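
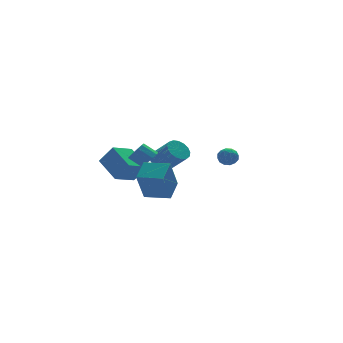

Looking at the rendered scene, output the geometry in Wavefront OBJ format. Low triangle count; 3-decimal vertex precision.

v -4.13 -2.947 -1.935
v -4.852 -3.614 -0.068
v -3.296 -1.922 -1.247
v -4.018 -2.588 0.621
v -2.922 -3.992 -1.841
v -3.644 -4.658 0.027
v -2.088 -2.966 -1.152
v -2.81 -3.633 0.715
v -2.039 1.459 -0.764
v -1.81 1.067 -0.205
v -2.511 1.61 0.463
v -2.741 2.001 -0.096
v -1.555 1.431 -0.232
v -2.256 1.973 0.436
v -1.485 1.805 -0.462
v -2.186 2.347 0.205
v -1.626 2.047 -0.808
v -2.328 2.589 -0.14
v -1.926 2.064 -1.137
v -2.627 2.607 -0.469
v -2.269 1.85 -1.323
v -2.97 2.393 -0.655
v -2.524 1.487 -1.296
v -3.225 2.029 -0.628
v -2.594 1.113 -1.065
v -3.295 1.655 -0.398
v -2.452 0.871 -0.72
v -3.154 1.413 -0.052
v -2.153 0.853 -0.391
v -2.854 1.396 0.277
v -3.231 1.848 -1.186
v -3.648 3.495 -0.189
v -3.928 2.39 -2.373
v -4.345 4.038 -1.376
v -1.775 2.542 -1.724
v -2.192 4.19 -0.727
v -2.472 3.085 -2.911
v -2.889 4.732 -1.914
v 2.526 0.682 -1.201
v 3.041 0.549 -0.755
v 1.859 -0.029 -0.645
v 2.374 -0.162 -0.199
v 2.068 0.461 -0.2
v 2.48 0.901 -0.544
v 2.42 -0.381 -0.856
v 2.832 0.059 -1.2
v 2.975 -0.108 -0.541
v 2.758 0.412 -0.136
v 2.142 0.108 -1.264
v 1.925 0.628 -0.859
v 2.842 0.678 -1.027
v 2.058 -0.158 -0.373
v 1.878 0.208 -0.374
v 2.181 0.13 -0.112
v 2.513 0.885 -0.903
v 2.815 0.807 -0.641
v 2.244 0.755 -0.315
v 2.085 -0.287 -0.759
v 2.387 -0.365 -0.497
v 2.719 0.39 -1.288
v 3.022 0.312 -1.026
v 2.656 -0.235 -1.085
v 3.106 0.214 -0.639
v 2.713 -0.204 -0.312
v 2.74 -0.333 -0.698
v 2.983 -0.074 -0.9
v 2.978 0.52 -0.401
v 2.586 0.101 -0.074
v 2.406 0.468 -0.075
v 2.649 0.726 -0.277
v 2.939 0.134 -0.275
v 2.314 0.419 -1.326
v 1.922 0 -0.999
v 2.251 -0.206 -1.123
v 2.494 0.052 -1.325
v 2.187 0.724 -1.088
v 1.794 0.306 -0.761
v 1.917 0.594 -0.5
v 2.16 0.853 -0.702
v 1.961 0.386 -1.125
v -0.141 4.552 -2.125
v 0.475 4.329 -2.683
v 1.177 3.145 -1.432
v 0.561 3.368 -0.875
v 0.639 4.645 -2.476
v 1.341 3.46 -1.225
v 0.624 4.939 -2.189
v 1.327 3.755 -0.938
v 0.434 5.145 -1.887
v 1.137 3.961 -0.636
v 0.113 5.215 -1.64
v 0.815 4.031 -0.389
v -0.267 5.133 -1.504
v 0.435 3.949 -0.254
v -0.618 4.918 -1.511
v 0.084 3.734 -0.26
v -0.86 4.62 -1.658
v -0.158 3.435 -0.407
v -0.937 4.305 -1.912
v -0.235 3.121 -0.662
v -0.832 4.047 -2.215
v -0.129 2.863 -0.965
v -0.568 3.905 -2.498
v 0.134 2.721 -1.247
v -0.207 3.911 -2.695
v 0.495 2.727 -1.445
v 0.169 4.064 -2.762
v 0.872 2.88 -1.511
f 2 4 1
f 5 2 1
f 1 4 3
f 3 5 1
f 2 8 4
f 6 2 5
f 6 8 2
f 4 8 3
f 7 5 3
f 3 8 7
f 7 6 5
f 8 6 7
f 10 9 13
f 10 13 11
f 11 13 14
f 11 14 12
f 13 9 15
f 13 15 14
f 14 15 16
f 14 16 12
f 15 9 17
f 15 17 16
f 16 17 18
f 16 18 12
f 17 9 19
f 17 19 18
f 18 19 20
f 18 20 12
f 19 9 21
f 19 21 20
f 20 21 22
f 20 22 12
f 21 9 23
f 21 23 22
f 22 23 24
f 22 24 12
f 23 9 25
f 23 25 24
f 24 25 26
f 24 26 12
f 25 9 27
f 25 27 26
f 26 27 28
f 26 28 12
f 27 9 29
f 27 29 28
f 28 29 30
f 28 30 12
f 29 9 10
f 29 10 30
f 30 10 11
f 30 11 12
f 32 34 31
f 35 32 31
f 31 34 33
f 33 35 31
f 32 38 34
f 36 32 35
f 36 38 32
f 34 38 33
f 37 35 33
f 33 38 37
f 37 36 35
f 38 36 37
f 39 76 55
f 76 50 79
f 55 79 44
f 76 79 55
f 39 55 51
f 55 44 56
f 51 56 40
f 55 56 51
f 39 51 60
f 51 40 61
f 60 61 46
f 51 61 60
f 39 60 72
f 60 46 75
f 72 75 49
f 60 75 72
f 39 72 76
f 72 49 80
f 76 80 50
f 72 80 76
f 40 56 67
f 56 44 70
f 67 70 48
f 56 70 67
f 44 79 57
f 79 50 78
f 57 78 43
f 79 78 57
f 50 80 77
f 80 49 73
f 77 73 41
f 80 73 77
f 49 75 74
f 75 46 62
f 74 62 45
f 75 62 74
f 46 61 66
f 61 40 63
f 66 63 47
f 61 63 66
f 42 68 54
f 68 48 69
f 54 69 43
f 68 69 54
f 42 54 52
f 54 43 53
f 52 53 41
f 54 53 52
f 42 52 59
f 52 41 58
f 59 58 45
f 52 58 59
f 42 59 64
f 59 45 65
f 64 65 47
f 59 65 64
f 42 64 68
f 64 47 71
f 68 71 48
f 64 71 68
f 43 69 57
f 69 48 70
f 57 70 44
f 69 70 57
f 41 53 77
f 53 43 78
f 77 78 50
f 53 78 77
f 45 58 74
f 58 41 73
f 74 73 49
f 58 73 74
f 47 65 66
f 65 45 62
f 66 62 46
f 65 62 66
f 48 71 67
f 71 47 63
f 67 63 40
f 71 63 67
f 82 81 85
f 82 85 83
f 83 85 86
f 83 86 84
f 85 81 87
f 85 87 86
f 86 87 88
f 86 88 84
f 87 81 89
f 87 89 88
f 88 89 90
f 88 90 84
f 89 81 91
f 89 91 90
f 90 91 92
f 90 92 84
f 91 81 93
f 91 93 92
f 92 93 94
f 92 94 84
f 93 81 95
f 93 95 94
f 94 95 96
f 94 96 84
f 95 81 97
f 95 97 96
f 96 97 98
f 96 98 84
f 97 81 99
f 97 99 98
f 98 99 100
f 98 100 84
f 99 81 101
f 99 101 100
f 100 101 102
f 100 102 84
f 101 81 103
f 101 103 102
f 102 103 104
f 102 104 84
f 103 81 105
f 103 105 104
f 104 105 106
f 104 106 84
f 105 81 107
f 105 107 106
f 106 107 108
f 106 108 84
f 107 81 82
f 107 82 108
f 108 82 83
f 108 83 84



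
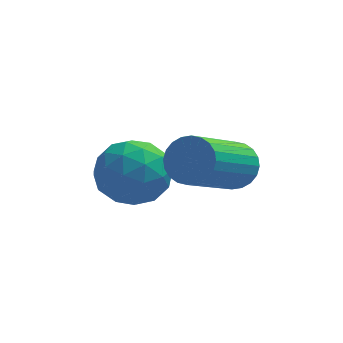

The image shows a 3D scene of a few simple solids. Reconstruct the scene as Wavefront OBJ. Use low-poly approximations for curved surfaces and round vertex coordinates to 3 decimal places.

v 2.619 2.082 -3.764
v 3.03 2.166 -3.294
v 2.092 0.903 -2.246
v 1.681 0.818 -2.716
v 2.86 2.336 -3.24
v 1.923 1.073 -2.193
v 2.654 2.467 -3.267
v 1.716 1.204 -2.219
v 2.443 2.54 -3.369
v 1.505 1.276 -2.321
v 2.258 2.543 -3.531
v 1.32 1.279 -2.484
v 2.128 2.475 -3.728
v 1.19 1.212 -2.681
v 2.073 2.348 -3.931
v 1.135 1.084 -2.884
v 2.101 2.18 -4.109
v 1.163 0.917 -3.061
v 2.208 1.997 -4.234
v 1.27 0.734 -3.186
v 2.377 1.827 -4.287
v 1.44 0.564 -3.24
v 2.584 1.696 -4.261
v 1.646 0.433 -3.213
v 2.795 1.624 -4.159
v 1.857 0.36 -3.111
v 2.98 1.621 -3.996
v 2.042 0.357 -2.949
v 3.11 1.688 -3.799
v 2.172 0.425 -2.752
v 3.165 1.816 -3.596
v 2.227 0.552 -2.549
v 3.137 1.983 -3.419
v 2.199 0.72 -2.371
v 0.002 2.254 -3.236
v 0.866 2.481 -3.432
v 0.074 1.139 -4.208
v 0.938 1.366 -4.404
v 0.732 1.015 -3.585
v 0.688 1.703 -2.984
v 0.252 1.917 -4.656
v 0.208 2.605 -4.055
v 1.021 2.273 -4.309
v 1.317 1.715 -3.648
v -0.377 1.905 -3.992
v -0.081 1.347 -3.331
v 0.427 2.465 -3.249
v 0.513 1.155 -4.391
v 0.392 0.948 -3.91
v 0.899 1.082 -4.025
v 0.323 2.008 -2.986
v 0.831 2.141 -3.101
v 0.752 1.28 -3.191
v 0.109 1.479 -4.539
v 0.617 1.612 -4.654
v 0.041 2.538 -3.615
v 0.548 2.672 -3.73
v 0.188 2.34 -4.449
v 1.026 2.476 -3.88
v 1.069 1.821 -4.451
v 0.666 2.145 -4.599
v 0.64 2.549 -4.246
v 1.201 2.148 -3.491
v 1.243 1.493 -4.062
v 1.122 1.287 -3.581
v 1.096 1.691 -3.228
v 1.292 2.026 -4.006
v -0.303 2.127 -3.578
v -0.261 1.472 -4.149
v -0.156 1.929 -4.412
v -0.182 2.333 -4.059
v -0.129 1.799 -3.189
v -0.086 1.144 -3.76
v 0.3 1.071 -3.394
v 0.274 1.475 -3.041
v -0.352 1.594 -3.634
f 2 1 5
f 2 5 3
f 3 5 6
f 3 6 4
f 5 1 7
f 5 7 6
f 6 7 8
f 6 8 4
f 7 1 9
f 7 9 8
f 8 9 10
f 8 10 4
f 9 1 11
f 9 11 10
f 10 11 12
f 10 12 4
f 11 1 13
f 11 13 12
f 12 13 14
f 12 14 4
f 13 1 15
f 13 15 14
f 14 15 16
f 14 16 4
f 15 1 17
f 15 17 16
f 16 17 18
f 16 18 4
f 17 1 19
f 17 19 18
f 18 19 20
f 18 20 4
f 19 1 21
f 19 21 20
f 20 21 22
f 20 22 4
f 21 1 23
f 21 23 22
f 22 23 24
f 22 24 4
f 23 1 25
f 23 25 24
f 24 25 26
f 24 26 4
f 25 1 27
f 25 27 26
f 26 27 28
f 26 28 4
f 27 1 29
f 27 29 28
f 28 29 30
f 28 30 4
f 29 1 31
f 29 31 30
f 30 31 32
f 30 32 4
f 31 1 33
f 31 33 32
f 32 33 34
f 32 34 4
f 33 1 2
f 33 2 34
f 34 2 3
f 34 3 4
f 35 72 51
f 72 46 75
f 51 75 40
f 72 75 51
f 35 51 47
f 51 40 52
f 47 52 36
f 51 52 47
f 35 47 56
f 47 36 57
f 56 57 42
f 47 57 56
f 35 56 68
f 56 42 71
f 68 71 45
f 56 71 68
f 35 68 72
f 68 45 76
f 72 76 46
f 68 76 72
f 36 52 63
f 52 40 66
f 63 66 44
f 52 66 63
f 40 75 53
f 75 46 74
f 53 74 39
f 75 74 53
f 46 76 73
f 76 45 69
f 73 69 37
f 76 69 73
f 45 71 70
f 71 42 58
f 70 58 41
f 71 58 70
f 42 57 62
f 57 36 59
f 62 59 43
f 57 59 62
f 38 64 50
f 64 44 65
f 50 65 39
f 64 65 50
f 38 50 48
f 50 39 49
f 48 49 37
f 50 49 48
f 38 48 55
f 48 37 54
f 55 54 41
f 48 54 55
f 38 55 60
f 55 41 61
f 60 61 43
f 55 61 60
f 38 60 64
f 60 43 67
f 64 67 44
f 60 67 64
f 39 65 53
f 65 44 66
f 53 66 40
f 65 66 53
f 37 49 73
f 49 39 74
f 73 74 46
f 49 74 73
f 41 54 70
f 54 37 69
f 70 69 45
f 54 69 70
f 43 61 62
f 61 41 58
f 62 58 42
f 61 58 62
f 44 67 63
f 67 43 59
f 63 59 36
f 67 59 63



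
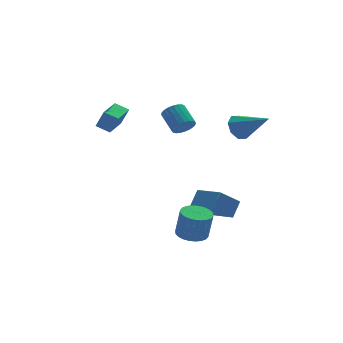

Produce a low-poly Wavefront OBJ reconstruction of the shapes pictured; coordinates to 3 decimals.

v 3.093 -2.043 3.098
v 3.806 -2.028 2.567
v 4.007 -3.657 4.282
v 3.867 -1.605 3.097
v 3.474 -1.438 3.628
v 2.858 -1.626 3.849
v 2.379 -2.058 3.63
v 2.318 -2.482 3.1
v 2.711 -2.648 2.569
v 3.327 -2.46 2.348
v -3.232 2.84 2.579
v -2.858 2.548 3.703
v -1.958 3.988 2.452
v -1.583 3.696 3.576
v -2.677 2.184 2.224
v -2.302 1.892 3.348
v -1.402 3.332 2.097
v -1.028 3.04 3.221
v 1.441 1.16 2.062
v 1.864 0.848 2.582
v 1.863 2.108 3.339
v 1.439 2.42 2.818
v 2.074 0.964 2.389
v 2.073 2.224 3.146
v 2.175 1.113 2.14
v 2.174 2.374 2.897
v 2.149 1.271 1.877
v 2.147 2.532 2.634
v 2 1.41 1.646
v 1.999 2.67 2.403
v 1.754 1.505 1.487
v 1.753 2.765 2.244
v 1.455 1.541 1.427
v 1.453 2.801 2.184
v 1.153 1.511 1.477
v 1.151 2.771 2.234
v 0.9 1.42 1.628
v 0.899 2.68 2.385
v 0.741 1.284 1.854
v 0.74 2.544 2.611
v 0.703 1.127 2.116
v 0.702 2.387 2.872
v 0.793 0.975 2.368
v 0.792 2.235 3.125
v 0.994 0.856 2.567
v 0.993 2.116 3.324
v 1.273 0.789 2.679
v 1.272 2.049 3.436
v 1.581 0.786 2.685
v 1.579 2.046 3.441
v 3.169 -1.427 -4.492
v 1.881 -1.407 -3.382
v 2.701 0.334 -5.066
v 1.413 0.354 -3.957
v 3.907 -0.954 -3.643
v 2.619 -0.934 -2.534
v 3.439 0.807 -4.218
v 2.151 0.827 -3.108
v 0.368 -1.672 -4.859
v 1.092 -2.254 -5.006
v 1.316 -2.409 -3.288
v 0.592 -1.828 -3.141
v 1.261 -1.929 -4.999
v 1.485 -2.084 -3.28
v 1.295 -1.565 -4.97
v 1.519 -1.72 -3.252
v 1.188 -1.217 -4.925
v 1.412 -1.373 -3.206
v 0.956 -0.939 -4.869
v 1.18 -1.094 -3.151
v 0.634 -0.772 -4.812
v 0.858 -0.927 -3.094
v 0.272 -0.742 -4.763
v 0.496 -0.898 -3.044
v -0.076 -0.854 -4.727
v 0.148 -1.01 -3.009
v -0.356 -1.091 -4.712
v -0.132 -1.246 -2.994
v -0.525 -1.416 -4.72
v -0.301 -1.571 -3.001
v -0.559 -1.78 -4.748
v -0.335 -1.935 -3.03
v -0.452 -2.127 -4.794
v -0.228 -2.283 -3.075
v -0.22 -2.406 -4.849
v 0.004 -2.561 -3.131
v 0.102 -2.573 -4.906
v 0.326 -2.728 -3.188
v 0.464 -2.602 -4.956
v 0.688 -2.758 -3.237
v 0.812 -2.49 -4.991
v 1.036 -2.646 -3.273
f 2 1 4
f 2 4 3
f 4 1 5
f 4 5 3
f 5 1 6
f 5 6 3
f 6 1 7
f 6 7 3
f 7 1 8
f 7 8 3
f 8 1 9
f 8 9 3
f 9 1 10
f 9 10 3
f 10 1 2
f 10 2 3
f 12 14 11
f 15 12 11
f 11 14 13
f 13 15 11
f 12 18 14
f 16 12 15
f 16 18 12
f 14 18 13
f 17 15 13
f 13 18 17
f 17 16 15
f 18 16 17
f 20 19 23
f 20 23 21
f 21 23 24
f 21 24 22
f 23 19 25
f 23 25 24
f 24 25 26
f 24 26 22
f 25 19 27
f 25 27 26
f 26 27 28
f 26 28 22
f 27 19 29
f 27 29 28
f 28 29 30
f 28 30 22
f 29 19 31
f 29 31 30
f 30 31 32
f 30 32 22
f 31 19 33
f 31 33 32
f 32 33 34
f 32 34 22
f 33 19 35
f 33 35 34
f 34 35 36
f 34 36 22
f 35 19 37
f 35 37 36
f 36 37 38
f 36 38 22
f 37 19 39
f 37 39 38
f 38 39 40
f 38 40 22
f 39 19 41
f 39 41 40
f 40 41 42
f 40 42 22
f 41 19 43
f 41 43 42
f 42 43 44
f 42 44 22
f 43 19 45
f 43 45 44
f 44 45 46
f 44 46 22
f 45 19 47
f 45 47 46
f 46 47 48
f 46 48 22
f 47 19 49
f 47 49 48
f 48 49 50
f 48 50 22
f 49 19 20
f 49 20 50
f 50 20 21
f 50 21 22
f 52 54 51
f 55 52 51
f 51 54 53
f 53 55 51
f 52 58 54
f 56 52 55
f 56 58 52
f 54 58 53
f 57 55 53
f 53 58 57
f 57 56 55
f 58 56 57
f 60 59 63
f 60 63 61
f 61 63 64
f 61 64 62
f 63 59 65
f 63 65 64
f 64 65 66
f 64 66 62
f 65 59 67
f 65 67 66
f 66 67 68
f 66 68 62
f 67 59 69
f 67 69 68
f 68 69 70
f 68 70 62
f 69 59 71
f 69 71 70
f 70 71 72
f 70 72 62
f 71 59 73
f 71 73 72
f 72 73 74
f 72 74 62
f 73 59 75
f 73 75 74
f 74 75 76
f 74 76 62
f 75 59 77
f 75 77 76
f 76 77 78
f 76 78 62
f 77 59 79
f 77 79 78
f 78 79 80
f 78 80 62
f 79 59 81
f 79 81 80
f 80 81 82
f 80 82 62
f 81 59 83
f 81 83 82
f 82 83 84
f 82 84 62
f 83 59 85
f 83 85 84
f 84 85 86
f 84 86 62
f 85 59 87
f 85 87 86
f 86 87 88
f 86 88 62
f 87 59 89
f 87 89 88
f 88 89 90
f 88 90 62
f 89 59 91
f 89 91 90
f 90 91 92
f 90 92 62
f 91 59 60
f 91 60 92
f 92 60 61
f 92 61 62



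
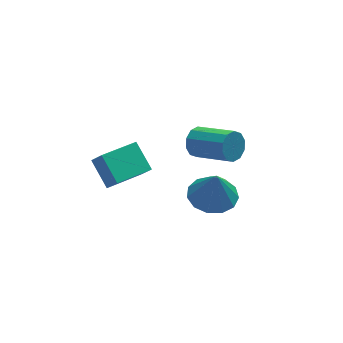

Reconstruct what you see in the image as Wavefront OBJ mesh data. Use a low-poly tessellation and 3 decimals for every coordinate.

v 0.011 -1.369 2.514
v 0.624 -2.245 2.358
v 0.089 -1.591 4.066
v 1.006 -1.774 2.406
v 1.073 -1.174 2.488
v 0.802 -0.637 2.578
v 0.28 -0.332 2.648
v -0.327 -0.356 2.676
v -0.827 -0.702 2.652
v -1.061 -1.26 2.584
v -0.955 -1.852 2.494
v -0.542 -2.291 2.41
v 0.046 -2.437 2.359
v 0.73 2.748 1.873
v 1.267 2.864 1.334
v 2.387 1.369 2.128
v 1.85 1.252 2.667
v 1.371 3.14 1.707
v 2.492 1.645 2.501
v 1.23 3.266 2.144
v 2.351 1.771 2.937
v 0.898 3.195 2.477
v 2.019 1.699 3.271
v 0.502 2.952 2.58
v 1.622 1.457 3.373
v 0.193 2.631 2.412
v 1.313 1.136 3.206
v 0.088 2.355 2.039
v 1.209 0.86 2.833
v 0.229 2.229 1.603
v 1.35 0.734 2.396
v 0.561 2.301 1.269
v 1.682 0.805 2.063
v 0.958 2.543 1.167
v 2.078 1.048 1.96
v -4.161 -0.233 3.229
v -4.471 0.911 4.099
v -2.483 0.458 2.919
v -2.793 1.601 3.789
v -3.847 -0.681 3.931
v -4.157 0.462 4.801
v -2.169 0.009 3.621
v -2.479 1.153 4.491
f 2 1 4
f 2 4 3
f 4 1 5
f 4 5 3
f 5 1 6
f 5 6 3
f 6 1 7
f 6 7 3
f 7 1 8
f 7 8 3
f 8 1 9
f 8 9 3
f 9 1 10
f 9 10 3
f 10 1 11
f 10 11 3
f 11 1 12
f 11 12 3
f 12 1 13
f 12 13 3
f 13 1 2
f 13 2 3
f 15 14 18
f 15 18 16
f 16 18 19
f 16 19 17
f 18 14 20
f 18 20 19
f 19 20 21
f 19 21 17
f 20 14 22
f 20 22 21
f 21 22 23
f 21 23 17
f 22 14 24
f 22 24 23
f 23 24 25
f 23 25 17
f 24 14 26
f 24 26 25
f 25 26 27
f 25 27 17
f 26 14 28
f 26 28 27
f 27 28 29
f 27 29 17
f 28 14 30
f 28 30 29
f 29 30 31
f 29 31 17
f 30 14 32
f 30 32 31
f 31 32 33
f 31 33 17
f 32 14 34
f 32 34 33
f 33 34 35
f 33 35 17
f 34 14 15
f 34 15 35
f 35 15 16
f 35 16 17
f 37 39 36
f 40 37 36
f 36 39 38
f 38 40 36
f 37 43 39
f 41 37 40
f 41 43 37
f 39 43 38
f 42 40 38
f 38 43 42
f 42 41 40
f 43 41 42



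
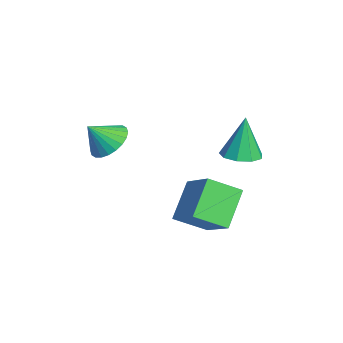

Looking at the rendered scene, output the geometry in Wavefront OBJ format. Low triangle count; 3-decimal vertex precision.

v -0.194 2.04 2.951
v 0.639 1.71 3.106
v -0.486 2.26 4.989
v 0.664 2.329 3.043
v 0.287 2.812 2.937
v -0.316 2.935 2.837
v -0.861 2.638 2.791
v -1.095 2.062 2.82
v -0.907 1.475 2.91
v -0.386 1.153 3.02
v 0.225 1.246 3.097
v -3.061 -3.103 2.487
v -2.182 -2.636 2.786
v -2.939 -4.017 3.553
v -2.458 -2.427 2.998
v -2.826 -2.321 3.131
v -3.23 -2.334 3.167
v -3.609 -2.464 3.098
v -3.904 -2.691 2.937
v -4.07 -2.981 2.708
v -4.084 -3.29 2.444
v -3.941 -3.57 2.188
v -3.665 -3.779 1.976
v -3.297 -3.885 1.843
v -2.892 -3.872 1.808
v -2.514 -3.742 1.876
v -2.219 -3.514 2.037
v -2.052 -3.224 2.266
v -2.039 -2.916 2.53
v -0.797 1.355 0.307
v -0.835 -0.096 1.112
v 0.845 1.956 1.469
v 0.807 0.505 2.274
v 0.473 0.555 -1.074
v 0.435 -0.896 -0.269
v 2.115 1.156 0.088
v 2.077 -0.295 0.893
f 2 1 4
f 2 4 3
f 4 1 5
f 4 5 3
f 5 1 6
f 5 6 3
f 6 1 7
f 6 7 3
f 7 1 8
f 7 8 3
f 8 1 9
f 8 9 3
f 9 1 10
f 9 10 3
f 10 1 11
f 10 11 3
f 11 1 2
f 11 2 3
f 13 12 15
f 13 15 14
f 15 12 16
f 15 16 14
f 16 12 17
f 16 17 14
f 17 12 18
f 17 18 14
f 18 12 19
f 18 19 14
f 19 12 20
f 19 20 14
f 20 12 21
f 20 21 14
f 21 12 22
f 21 22 14
f 22 12 23
f 22 23 14
f 23 12 24
f 23 24 14
f 24 12 25
f 24 25 14
f 25 12 26
f 25 26 14
f 26 12 27
f 26 27 14
f 27 12 28
f 27 28 14
f 28 12 29
f 28 29 14
f 29 12 13
f 29 13 14
f 31 33 30
f 34 31 30
f 30 33 32
f 32 34 30
f 31 37 33
f 35 31 34
f 35 37 31
f 33 37 32
f 36 34 32
f 32 37 36
f 36 35 34
f 37 35 36



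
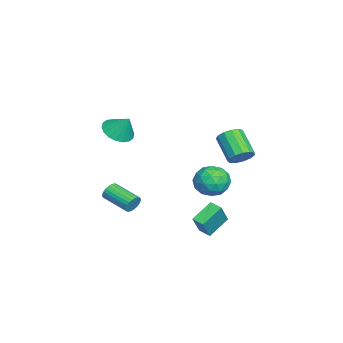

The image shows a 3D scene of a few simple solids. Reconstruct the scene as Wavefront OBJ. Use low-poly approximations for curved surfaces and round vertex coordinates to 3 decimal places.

v -3.205 3.145 -1.106
v -2.566 2.822 -0.612
v -3.915 2.032 0.619
v -4.555 2.355 0.126
v -2.665 3.268 -0.435
v -4.014 2.478 0.796
v -2.936 3.675 -0.47
v -4.285 2.885 0.761
v -3.292 3.914 -0.708
v -4.642 3.124 0.524
v -3.621 3.908 -1.071
v -4.97 3.118 0.16
v -3.818 3.661 -1.446
v -5.167 2.871 -0.215
v -3.82 3.249 -1.712
v -5.169 2.459 -0.481
v -3.627 2.805 -1.786
v -4.976 2.015 -0.555
v -3.301 2.468 -1.644
v -4.65 1.678 -0.413
v -2.943 2.347 -1.331
v -4.293 1.557 -0.1
v -2.67 2.478 -0.946
v -4.019 1.688 0.285
v 4.051 0.811 -2.441
v 3.055 1.752 -1.596
v 3.175 1.137 -3.837
v 2.179 2.079 -2.991
v 4.521 1.441 -2.589
v 3.525 2.383 -1.743
v 3.645 1.768 -3.984
v 2.649 2.709 -3.139
v 0.32 1.725 -0.541
v 0.782 2.307 -1.427
v 2.018 1.093 -0.073
v 2.48 1.675 -0.959
v 2.049 2.249 -0.052
v 1 2.639 -0.341
v 1.8 0.761 -1.159
v 0.751 1.151 -1.448
v 1.696 1.712 -1.809
v 1.85 2.631 -1.125
v 0.95 0.769 -0.375
v 1.104 1.688 0.309
v 0.402 2.072 -1.025
v 2.398 1.328 -0.475
v 2.145 1.665 0.059
v 2.416 2.008 -0.462
v 0.53 2.267 -0.387
v 0.801 2.609 -0.908
v 1.546 2.575 -0.099
v 1.999 0.791 -0.592
v 2.27 1.133 -1.113
v 0.384 1.392 -1.038
v 0.655 1.735 -1.559
v 1.254 0.825 -1.401
v 1.211 2.064 -1.771
v 2.209 1.692 -1.495
v 1.81 1.155 -1.613
v 1.193 1.384 -1.783
v 1.301 2.604 -1.368
v 2.299 2.233 -1.093
v 2.046 2.57 -0.56
v 1.429 2.799 -0.73
v 1.839 2.254 -1.593
v 0.501 1.167 -0.407
v 1.499 0.796 -0.132
v 1.371 0.601 -0.77
v 0.754 0.83 -0.94
v 0.591 1.708 -0.005
v 1.589 1.336 0.271
v 1.607 2.016 0.283
v 0.99 2.245 0.113
v 0.961 1.146 0.093
v -1.505 -3.983 1.668
v -0.667 -3.605 1.141
v -1.075 -3.257 2.872
v -0.998 -3.278 1.061
v -1.428 -3.09 1.102
v -1.875 -3.079 1.255
v -2.248 -3.248 1.49
v -2.473 -3.562 1.76
v -2.508 -3.959 2.012
v -2.343 -4.361 2.196
v -2.013 -4.688 2.275
v -1.582 -4.876 2.234
v -1.136 -4.887 2.081
v -0.763 -4.718 1.846
v -0.537 -4.404 1.576
v -0.503 -4.007 1.324
v 0.38 -2.91 -3.442
v 0.698 -2.94 -2.899
v -0.343 -4.441 -2.374
v -0.66 -4.41 -2.918
v 0.513 -2.79 -2.838
v -0.528 -4.291 -2.313
v 0.307 -2.659 -2.869
v -0.733 -4.159 -2.345
v 0.113 -2.565 -2.987
v -0.928 -4.066 -2.463
v -0.04 -2.524 -3.175
v -1.081 -4.025 -2.65
v -0.13 -2.542 -3.403
v -1.171 -4.043 -2.879
v -0.142 -2.616 -3.637
v -1.182 -4.117 -3.113
v -0.074 -2.734 -3.842
v -1.115 -4.235 -3.317
v 0.063 -2.879 -3.986
v -0.978 -4.38 -3.461
v 0.248 -3.029 -4.047
v -0.793 -4.53 -3.522
v 0.453 -3.161 -4.015
v -0.587 -4.661 -3.491
v 0.648 -3.254 -3.897
v -0.393 -4.755 -3.373
v 0.801 -3.295 -3.71
v -0.24 -4.796 -3.185
v 0.891 -3.277 -3.481
v -0.15 -4.778 -2.957
v 0.902 -3.203 -3.247
v -0.138 -4.704 -2.723
v 0.835 -3.085 -3.043
v -0.206 -4.586 -2.518
f 2 1 5
f 2 5 3
f 3 5 6
f 3 6 4
f 5 1 7
f 5 7 6
f 6 7 8
f 6 8 4
f 7 1 9
f 7 9 8
f 8 9 10
f 8 10 4
f 9 1 11
f 9 11 10
f 10 11 12
f 10 12 4
f 11 1 13
f 11 13 12
f 12 13 14
f 12 14 4
f 13 1 15
f 13 15 14
f 14 15 16
f 14 16 4
f 15 1 17
f 15 17 16
f 16 17 18
f 16 18 4
f 17 1 19
f 17 19 18
f 18 19 20
f 18 20 4
f 19 1 21
f 19 21 20
f 20 21 22
f 20 22 4
f 21 1 23
f 21 23 22
f 22 23 24
f 22 24 4
f 23 1 2
f 23 2 24
f 24 2 3
f 24 3 4
f 26 28 25
f 29 26 25
f 25 28 27
f 27 29 25
f 26 32 28
f 30 26 29
f 30 32 26
f 28 32 27
f 31 29 27
f 27 32 31
f 31 30 29
f 32 30 31
f 33 70 49
f 70 44 73
f 49 73 38
f 70 73 49
f 33 49 45
f 49 38 50
f 45 50 34
f 49 50 45
f 33 45 54
f 45 34 55
f 54 55 40
f 45 55 54
f 33 54 66
f 54 40 69
f 66 69 43
f 54 69 66
f 33 66 70
f 66 43 74
f 70 74 44
f 66 74 70
f 34 50 61
f 50 38 64
f 61 64 42
f 50 64 61
f 38 73 51
f 73 44 72
f 51 72 37
f 73 72 51
f 44 74 71
f 74 43 67
f 71 67 35
f 74 67 71
f 43 69 68
f 69 40 56
f 68 56 39
f 69 56 68
f 40 55 60
f 55 34 57
f 60 57 41
f 55 57 60
f 36 62 48
f 62 42 63
f 48 63 37
f 62 63 48
f 36 48 46
f 48 37 47
f 46 47 35
f 48 47 46
f 36 46 53
f 46 35 52
f 53 52 39
f 46 52 53
f 36 53 58
f 53 39 59
f 58 59 41
f 53 59 58
f 36 58 62
f 58 41 65
f 62 65 42
f 58 65 62
f 37 63 51
f 63 42 64
f 51 64 38
f 63 64 51
f 35 47 71
f 47 37 72
f 71 72 44
f 47 72 71
f 39 52 68
f 52 35 67
f 68 67 43
f 52 67 68
f 41 59 60
f 59 39 56
f 60 56 40
f 59 56 60
f 42 65 61
f 65 41 57
f 61 57 34
f 65 57 61
f 76 75 78
f 76 78 77
f 78 75 79
f 78 79 77
f 79 75 80
f 79 80 77
f 80 75 81
f 80 81 77
f 81 75 82
f 81 82 77
f 82 75 83
f 82 83 77
f 83 75 84
f 83 84 77
f 84 75 85
f 84 85 77
f 85 75 86
f 85 86 77
f 86 75 87
f 86 87 77
f 87 75 88
f 87 88 77
f 88 75 89
f 88 89 77
f 89 75 90
f 89 90 77
f 90 75 76
f 90 76 77
f 92 91 95
f 92 95 93
f 93 95 96
f 93 96 94
f 95 91 97
f 95 97 96
f 96 97 98
f 96 98 94
f 97 91 99
f 97 99 98
f 98 99 100
f 98 100 94
f 99 91 101
f 99 101 100
f 100 101 102
f 100 102 94
f 101 91 103
f 101 103 102
f 102 103 104
f 102 104 94
f 103 91 105
f 103 105 104
f 104 105 106
f 104 106 94
f 105 91 107
f 105 107 106
f 106 107 108
f 106 108 94
f 107 91 109
f 107 109 108
f 108 109 110
f 108 110 94
f 109 91 111
f 109 111 110
f 110 111 112
f 110 112 94
f 111 91 113
f 111 113 112
f 112 113 114
f 112 114 94
f 113 91 115
f 113 115 114
f 114 115 116
f 114 116 94
f 115 91 117
f 115 117 116
f 116 117 118
f 116 118 94
f 117 91 119
f 117 119 118
f 118 119 120
f 118 120 94
f 119 91 121
f 119 121 120
f 120 121 122
f 120 122 94
f 121 91 123
f 121 123 122
f 122 123 124
f 122 124 94
f 123 91 92
f 123 92 124
f 124 92 93
f 124 93 94



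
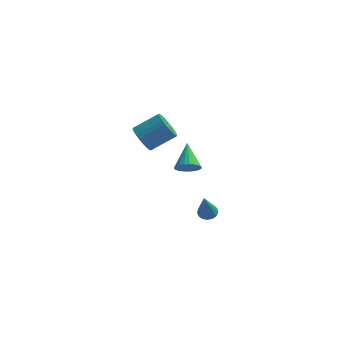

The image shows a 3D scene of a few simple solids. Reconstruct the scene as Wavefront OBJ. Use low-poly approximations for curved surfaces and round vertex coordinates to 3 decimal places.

v 3.709 1.934 -4.269
v 4.328 1.968 -4.243
v 3.671 1.166 -2.391
v 4.238 2.23 -4.137
v 4.026 2.425 -4.062
v 3.743 2.507 -4.035
v 3.451 2.457 -4.061
v 3.219 2.288 -4.135
v 3.099 2.038 -4.24
v 3.119 1.764 -4.351
v 3.274 1.528 -4.444
v 3.529 1.386 -4.497
v 3.825 1.369 -4.498
v 4.095 1.482 -4.446
v 4.276 1.698 -4.354
v 2.607 1.526 -0.175
v 3.066 1.255 0.421
v 2.173 3.014 0.835
v 3.271 1.425 0.259
v 3.375 1.611 0.03
v 3.362 1.783 -0.23
v 3.234 1.917 -0.481
v 3.011 1.991 -0.686
v 2.726 1.994 -0.813
v 2.422 1.926 -0.843
v 2.147 1.797 -0.771
v 1.942 1.627 -0.609
v 1.838 1.441 -0.38
v 1.851 1.269 -0.121
v 1.979 1.135 0.131
v 2.203 1.061 0.336
v 2.488 1.058 0.463
v 2.791 1.126 0.493
v 0.44 -0.432 3.405
v 0.997 -0.514 2.678
v 2.298 0.269 3.588
v 1.74 0.352 4.315
v 0.848 -0.194 2.616
v 2.149 0.59 3.525
v 0.637 0.09 2.674
v 1.937 0.874 3.583
v 0.395 0.295 2.843
v 1.696 1.078 3.752
v 0.16 0.389 3.098
v 1.461 1.173 4.007
v -0.032 0.358 3.399
v 1.269 1.142 4.309
v -0.152 0.207 3.702
v 1.148 0.991 4.611
v -0.183 -0.041 3.959
v 1.118 0.742 4.868
v -0.118 -0.349 4.132
v 1.183 0.434 5.042
v 0.031 -0.67 4.195
v 1.332 0.114 5.104
v 0.243 -0.954 4.137
v 1.543 -0.17 5.046
v 0.484 -1.158 3.968
v 1.785 -0.375 4.877
v 0.719 -1.253 3.713
v 2.02 -0.469 4.622
v 0.911 -1.222 3.411
v 2.212 -0.438 4.321
v 1.032 -1.071 3.109
v 2.332 -0.287 4.018
v 1.062 -0.822 2.852
v 2.363 -0.039 3.761
f 2 1 4
f 2 4 3
f 4 1 5
f 4 5 3
f 5 1 6
f 5 6 3
f 6 1 7
f 6 7 3
f 7 1 8
f 7 8 3
f 8 1 9
f 8 9 3
f 9 1 10
f 9 10 3
f 10 1 11
f 10 11 3
f 11 1 12
f 11 12 3
f 12 1 13
f 12 13 3
f 13 1 14
f 13 14 3
f 14 1 15
f 14 15 3
f 15 1 2
f 15 2 3
f 17 16 19
f 17 19 18
f 19 16 20
f 19 20 18
f 20 16 21
f 20 21 18
f 21 16 22
f 21 22 18
f 22 16 23
f 22 23 18
f 23 16 24
f 23 24 18
f 24 16 25
f 24 25 18
f 25 16 26
f 25 26 18
f 26 16 27
f 26 27 18
f 27 16 28
f 27 28 18
f 28 16 29
f 28 29 18
f 29 16 30
f 29 30 18
f 30 16 31
f 30 31 18
f 31 16 32
f 31 32 18
f 32 16 33
f 32 33 18
f 33 16 17
f 33 17 18
f 35 34 38
f 35 38 36
f 36 38 39
f 36 39 37
f 38 34 40
f 38 40 39
f 39 40 41
f 39 41 37
f 40 34 42
f 40 42 41
f 41 42 43
f 41 43 37
f 42 34 44
f 42 44 43
f 43 44 45
f 43 45 37
f 44 34 46
f 44 46 45
f 45 46 47
f 45 47 37
f 46 34 48
f 46 48 47
f 47 48 49
f 47 49 37
f 48 34 50
f 48 50 49
f 49 50 51
f 49 51 37
f 50 34 52
f 50 52 51
f 51 52 53
f 51 53 37
f 52 34 54
f 52 54 53
f 53 54 55
f 53 55 37
f 54 34 56
f 54 56 55
f 55 56 57
f 55 57 37
f 56 34 58
f 56 58 57
f 57 58 59
f 57 59 37
f 58 34 60
f 58 60 59
f 59 60 61
f 59 61 37
f 60 34 62
f 60 62 61
f 61 62 63
f 61 63 37
f 62 34 64
f 62 64 63
f 63 64 65
f 63 65 37
f 64 34 66
f 64 66 65
f 65 66 67
f 65 67 37
f 66 34 35
f 66 35 67
f 67 35 36
f 67 36 37



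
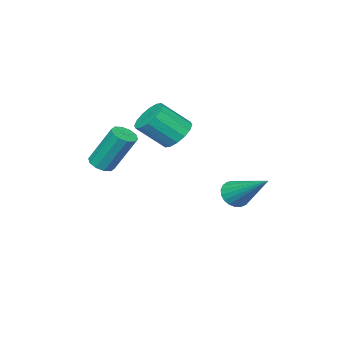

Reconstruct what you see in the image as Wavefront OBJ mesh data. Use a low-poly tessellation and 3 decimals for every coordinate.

v -2.018 -0.025 -1.448
v -1.489 0.104 -1.764
v -1.702 1.705 -0.212
v -1.668 0.235 -1.902
v -1.908 0.322 -1.962
v -2.167 0.348 -1.933
v -2.401 0.31 -1.82
v -2.568 0.214 -1.642
v -2.64 0.076 -1.431
v -2.604 -0.079 -1.223
v -2.468 -0.225 -1.054
v -2.253 -0.336 -0.953
v -1.998 -0.394 -0.937
v -1.747 -0.388 -1.01
v -1.542 -0.319 -1.158
v -1.42 -0.2 -1.357
v -1.401 -0.05 -1.571
v 2.771 -2.1 0.994
v 3.248 -1.921 0.984
v 2.967 -1.081 2.516
v 2.489 -1.26 2.526
v 3.063 -1.714 0.836
v 2.782 -0.873 2.368
v 2.767 -1.653 0.748
v 2.485 -0.813 2.28
v 2.472 -1.764 0.754
v 2.19 -0.923 2.287
v 2.291 -2.003 0.852
v 2.009 -1.162 2.384
v 2.293 -2.279 1.004
v 2.012 -1.439 2.536
v 2.478 -2.487 1.152
v 2.197 -1.646 2.684
v 2.775 -2.547 1.24
v 2.493 -1.707 2.772
v 3.07 -2.437 1.233
v 2.788 -1.596 2.766
v 3.251 -2.198 1.136
v 2.969 -1.357 2.668
v -1.175 -2.034 1.257
v -0.663 -2.192 0.732
v 0.127 -2.904 1.718
v -0.385 -2.746 2.243
v -0.549 -1.854 0.885
v 0.241 -2.566 1.871
v -0.603 -1.564 1.138
v 0.187 -2.276 2.123
v -0.81 -1.4 1.422
v -0.02 -2.112 2.408
v -1.115 -1.406 1.662
v -0.325 -2.118 2.648
v -1.436 -1.58 1.794
v -0.646 -2.292 2.78
v -1.687 -1.876 1.782
v -0.897 -2.588 2.768
v -1.801 -2.214 1.629
v -1.011 -2.926 2.615
v -1.747 -2.504 1.377
v -0.957 -3.216 2.362
v -1.54 -2.668 1.092
v -0.75 -3.38 2.078
v -1.235 -2.662 0.852
v -0.445 -3.374 1.838
v -0.914 -2.488 0.72
v -0.124 -3.2 1.706
f 2 1 4
f 2 4 3
f 4 1 5
f 4 5 3
f 5 1 6
f 5 6 3
f 6 1 7
f 6 7 3
f 7 1 8
f 7 8 3
f 8 1 9
f 8 9 3
f 9 1 10
f 9 10 3
f 10 1 11
f 10 11 3
f 11 1 12
f 11 12 3
f 12 1 13
f 12 13 3
f 13 1 14
f 13 14 3
f 14 1 15
f 14 15 3
f 15 1 16
f 15 16 3
f 16 1 17
f 16 17 3
f 17 1 2
f 17 2 3
f 19 18 22
f 19 22 20
f 20 22 23
f 20 23 21
f 22 18 24
f 22 24 23
f 23 24 25
f 23 25 21
f 24 18 26
f 24 26 25
f 25 26 27
f 25 27 21
f 26 18 28
f 26 28 27
f 27 28 29
f 27 29 21
f 28 18 30
f 28 30 29
f 29 30 31
f 29 31 21
f 30 18 32
f 30 32 31
f 31 32 33
f 31 33 21
f 32 18 34
f 32 34 33
f 33 34 35
f 33 35 21
f 34 18 36
f 34 36 35
f 35 36 37
f 35 37 21
f 36 18 38
f 36 38 37
f 37 38 39
f 37 39 21
f 38 18 19
f 38 19 39
f 39 19 20
f 39 20 21
f 41 40 44
f 41 44 42
f 42 44 45
f 42 45 43
f 44 40 46
f 44 46 45
f 45 46 47
f 45 47 43
f 46 40 48
f 46 48 47
f 47 48 49
f 47 49 43
f 48 40 50
f 48 50 49
f 49 50 51
f 49 51 43
f 50 40 52
f 50 52 51
f 51 52 53
f 51 53 43
f 52 40 54
f 52 54 53
f 53 54 55
f 53 55 43
f 54 40 56
f 54 56 55
f 55 56 57
f 55 57 43
f 56 40 58
f 56 58 57
f 57 58 59
f 57 59 43
f 58 40 60
f 58 60 59
f 59 60 61
f 59 61 43
f 60 40 62
f 60 62 61
f 61 62 63
f 61 63 43
f 62 40 64
f 62 64 63
f 63 64 65
f 63 65 43
f 64 40 41
f 64 41 65
f 65 41 42
f 65 42 43



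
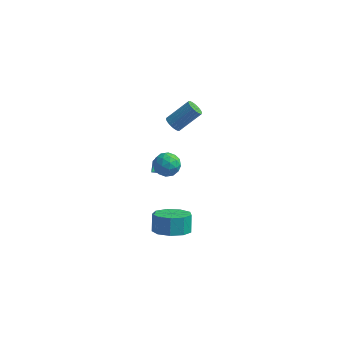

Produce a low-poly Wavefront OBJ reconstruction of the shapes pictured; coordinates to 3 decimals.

v -3.152 -0.562 0.855
v -2.785 -0.471 1.241
v -3.388 -1.698 1.345
v -3.118 -0.355 1.353
v -3.466 -0.335 1.232
v -3.668 -0.421 0.934
v -3.628 -0.573 0.6
v -3.366 -0.72 0.385
v -3.004 -0.793 0.39
v -2.711 -0.757 0.613
v -2.625 -0.63 0.949
v -1.899 -2.285 3.986
v -1.461 -2.924 3.906
v -2.899 -2.916 3.554
v -2.461 -3.555 3.474
v -2.634 -3.288 4.184
v -2.016 -2.898 4.451
v -2.344 -2.942 3.009
v -1.726 -2.552 3.276
v -1.737 -3.33 3.302
v -1.915 -3.543 4.029
v -2.445 -2.297 3.431
v -2.623 -2.51 4.158
v -1.592 -2.549 3.984
v -2.768 -3.291 3.476
v -2.869 -3.134 3.894
v -2.612 -3.509 3.847
v -1.918 -2.534 4.304
v -1.661 -2.909 4.257
v -2.35 -3.123 4.421
v -2.699 -2.931 3.203
v -2.442 -3.306 3.156
v -1.748 -2.331 3.613
v -1.491 -2.706 3.566
v -2.01 -2.717 3.039
v -1.497 -3.163 3.582
v -2.085 -3.534 3.328
v -2.016 -3.174 3.055
v -1.653 -2.945 3.211
v -1.602 -3.288 4.009
v -2.19 -3.66 3.755
v -2.291 -3.503 4.173
v -1.928 -3.273 4.329
v -1.764 -3.527 3.654
v -2.17 -2.18 3.705
v -2.758 -2.552 3.451
v -2.432 -2.567 3.131
v -2.069 -2.337 3.287
v -2.275 -2.306 4.132
v -2.863 -2.677 3.878
v -2.707 -2.895 4.249
v -2.344 -2.666 4.405
v -2.596 -2.313 3.806
v -2.308 -1.538 -4.138
v -1.495 -2.093 -3.649
v -1.638 -1.478 -2.712
v -2.452 -0.922 -3.202
v -1.218 -1.49 -4.003
v -1.361 -0.874 -3.066
v -1.451 -0.909 -4.42
v -1.594 -0.293 -3.484
v -2.086 -0.622 -4.706
v -2.229 -0.007 -3.769
v -2.824 -0.764 -4.726
v -2.968 -0.148 -3.789
v -3.322 -1.268 -4.471
v -3.465 -0.652 -3.534
v -3.345 -1.898 -4.06
v -3.488 -1.282 -3.123
v -2.883 -2.36 -3.686
v -3.026 -1.744 -2.75
v -2.152 -2.437 -3.524
v -2.296 -1.821 -2.587
v -3.489 3.106 0.75
v -3.303 3.427 0.344
v -2.226 4.195 1.443
v -2.411 3.874 1.85
v -3.465 3.545 0.42
v -2.388 4.313 1.519
v -3.631 3.597 0.547
v -2.553 4.365 1.646
v -3.775 3.574 0.704
v -2.697 4.341 1.803
v -3.875 3.479 0.868
v -2.798 4.247 1.968
v -3.917 3.328 1.015
v -2.839 4.096 2.114
v -3.893 3.143 1.121
v -2.816 3.911 2.22
v -3.808 2.952 1.171
v -2.731 3.72 2.27
v -3.674 2.785 1.157
v -2.597 3.553 2.256
v -3.512 2.667 1.081
v -2.435 3.435 2.18
v -3.347 2.615 0.954
v -2.269 3.383 2.053
v -3.203 2.639 0.797
v -2.125 3.406 1.896
v -3.102 2.733 0.632
v -2.025 3.501 1.732
v -3.061 2.884 0.486
v -1.983 3.652 1.585
v -3.084 3.069 0.38
v -2.007 3.837 1.479
v -3.169 3.26 0.33
v -2.092 4.028 1.429
f 2 1 4
f 2 4 3
f 4 1 5
f 4 5 3
f 5 1 6
f 5 6 3
f 6 1 7
f 6 7 3
f 7 1 8
f 7 8 3
f 8 1 9
f 8 9 3
f 9 1 10
f 9 10 3
f 10 1 11
f 10 11 3
f 11 1 2
f 11 2 3
f 12 49 28
f 49 23 52
f 28 52 17
f 49 52 28
f 12 28 24
f 28 17 29
f 24 29 13
f 28 29 24
f 12 24 33
f 24 13 34
f 33 34 19
f 24 34 33
f 12 33 45
f 33 19 48
f 45 48 22
f 33 48 45
f 12 45 49
f 45 22 53
f 49 53 23
f 45 53 49
f 13 29 40
f 29 17 43
f 40 43 21
f 29 43 40
f 17 52 30
f 52 23 51
f 30 51 16
f 52 51 30
f 23 53 50
f 53 22 46
f 50 46 14
f 53 46 50
f 22 48 47
f 48 19 35
f 47 35 18
f 48 35 47
f 19 34 39
f 34 13 36
f 39 36 20
f 34 36 39
f 15 41 27
f 41 21 42
f 27 42 16
f 41 42 27
f 15 27 25
f 27 16 26
f 25 26 14
f 27 26 25
f 15 25 32
f 25 14 31
f 32 31 18
f 25 31 32
f 15 32 37
f 32 18 38
f 37 38 20
f 32 38 37
f 15 37 41
f 37 20 44
f 41 44 21
f 37 44 41
f 16 42 30
f 42 21 43
f 30 43 17
f 42 43 30
f 14 26 50
f 26 16 51
f 50 51 23
f 26 51 50
f 18 31 47
f 31 14 46
f 47 46 22
f 31 46 47
f 20 38 39
f 38 18 35
f 39 35 19
f 38 35 39
f 21 44 40
f 44 20 36
f 40 36 13
f 44 36 40
f 55 54 58
f 55 58 56
f 56 58 59
f 56 59 57
f 58 54 60
f 58 60 59
f 59 60 61
f 59 61 57
f 60 54 62
f 60 62 61
f 61 62 63
f 61 63 57
f 62 54 64
f 62 64 63
f 63 64 65
f 63 65 57
f 64 54 66
f 64 66 65
f 65 66 67
f 65 67 57
f 66 54 68
f 66 68 67
f 67 68 69
f 67 69 57
f 68 54 70
f 68 70 69
f 69 70 71
f 69 71 57
f 70 54 72
f 70 72 71
f 71 72 73
f 71 73 57
f 72 54 55
f 72 55 73
f 73 55 56
f 73 56 57
f 75 74 78
f 75 78 76
f 76 78 79
f 76 79 77
f 78 74 80
f 78 80 79
f 79 80 81
f 79 81 77
f 80 74 82
f 80 82 81
f 81 82 83
f 81 83 77
f 82 74 84
f 82 84 83
f 83 84 85
f 83 85 77
f 84 74 86
f 84 86 85
f 85 86 87
f 85 87 77
f 86 74 88
f 86 88 87
f 87 88 89
f 87 89 77
f 88 74 90
f 88 90 89
f 89 90 91
f 89 91 77
f 90 74 92
f 90 92 91
f 91 92 93
f 91 93 77
f 92 74 94
f 92 94 93
f 93 94 95
f 93 95 77
f 94 74 96
f 94 96 95
f 95 96 97
f 95 97 77
f 96 74 98
f 96 98 97
f 97 98 99
f 97 99 77
f 98 74 100
f 98 100 99
f 99 100 101
f 99 101 77
f 100 74 102
f 100 102 101
f 101 102 103
f 101 103 77
f 102 74 104
f 102 104 103
f 103 104 105
f 103 105 77
f 104 74 106
f 104 106 105
f 105 106 107
f 105 107 77
f 106 74 75
f 106 75 107
f 107 75 76
f 107 76 77



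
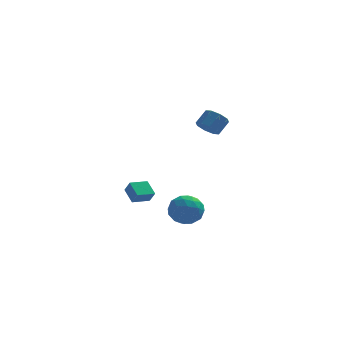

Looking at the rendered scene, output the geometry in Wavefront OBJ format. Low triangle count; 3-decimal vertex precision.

v -1.373 4.398 -3.721
v -0.306 4.738 -4.083
v -0.794 2.582 -3.717
v 0.273 2.922 -4.079
v -0.092 3.19 -2.992
v -0.45 4.312 -2.995
v -0.65 3.008 -4.805
v -1.008 4.13 -4.808
v 0.141 3.879 -4.754
v 0.486 3.991 -3.633
v -1.586 3.329 -4.167
v -1.241 3.441 -3.046
v -0.89 4.727 -3.902
v -0.21 2.593 -3.898
v -0.425 2.75 -3.259
v 0.203 2.95 -3.472
v -0.975 4.477 -3.262
v -0.347 4.676 -3.476
v -0.222 3.767 -2.834
v -0.753 2.644 -4.324
v -0.125 2.843 -4.538
v -1.303 4.37 -4.328
v -0.675 4.57 -4.541
v -0.878 3.553 -4.966
v 0 4.422 -4.509
v 0.34 3.355 -4.507
v -0.202 3.405 -4.934
v -0.413 4.065 -4.935
v 0.203 4.488 -3.851
v 0.543 3.421 -3.849
v 0.328 3.578 -3.21
v 0.118 4.238 -3.211
v 0.465 3.983 -4.245
v -1.643 3.899 -3.951
v -1.303 2.832 -3.949
v -1.218 3.082 -4.589
v -1.428 3.742 -4.59
v -1.44 3.965 -3.293
v -1.1 2.898 -3.291
v -0.687 3.255 -2.865
v -0.898 3.915 -2.866
v -1.565 3.337 -3.555
v -3.683 2.506 -2.847
v -4.174 3.369 -2.191
v -2.683 3.174 -2.977
v -3.173 4.037 -2.321
v -3.347 2.143 -2.119
v -3.837 3.006 -1.463
v -2.346 2.811 -2.249
v -2.837 3.674 -1.593
v 0.717 1.588 3.478
v 1.305 1.061 3.447
v 1.87 1.645 4.231
v 1.283 2.172 4.262
v 1.38 1.514 3.055
v 1.946 2.099 3.839
v 1.067 2.011 2.91
v 1.633 2.596 3.694
v 0.549 2.26 3.098
v 1.115 2.844 3.882
v 0.13 2.115 3.509
v 0.695 2.699 4.293
v 0.054 1.661 3.901
v 0.62 2.246 4.685
v 0.367 1.164 4.046
v 0.933 1.749 4.83
v 0.885 0.916 3.858
v 1.451 1.5 4.642
f 1 38 17
f 38 12 41
f 17 41 6
f 38 41 17
f 1 17 13
f 17 6 18
f 13 18 2
f 17 18 13
f 1 13 22
f 13 2 23
f 22 23 8
f 13 23 22
f 1 22 34
f 22 8 37
f 34 37 11
f 22 37 34
f 1 34 38
f 34 11 42
f 38 42 12
f 34 42 38
f 2 18 29
f 18 6 32
f 29 32 10
f 18 32 29
f 6 41 19
f 41 12 40
f 19 40 5
f 41 40 19
f 12 42 39
f 42 11 35
f 39 35 3
f 42 35 39
f 11 37 36
f 37 8 24
f 36 24 7
f 37 24 36
f 8 23 28
f 23 2 25
f 28 25 9
f 23 25 28
f 4 30 16
f 30 10 31
f 16 31 5
f 30 31 16
f 4 16 14
f 16 5 15
f 14 15 3
f 16 15 14
f 4 14 21
f 14 3 20
f 21 20 7
f 14 20 21
f 4 21 26
f 21 7 27
f 26 27 9
f 21 27 26
f 4 26 30
f 26 9 33
f 30 33 10
f 26 33 30
f 5 31 19
f 31 10 32
f 19 32 6
f 31 32 19
f 3 15 39
f 15 5 40
f 39 40 12
f 15 40 39
f 7 20 36
f 20 3 35
f 36 35 11
f 20 35 36
f 9 27 28
f 27 7 24
f 28 24 8
f 27 24 28
f 10 33 29
f 33 9 25
f 29 25 2
f 33 25 29
f 44 46 43
f 47 44 43
f 43 46 45
f 45 47 43
f 44 50 46
f 48 44 47
f 48 50 44
f 46 50 45
f 49 47 45
f 45 50 49
f 49 48 47
f 50 48 49
f 52 51 55
f 52 55 53
f 53 55 56
f 53 56 54
f 55 51 57
f 55 57 56
f 56 57 58
f 56 58 54
f 57 51 59
f 57 59 58
f 58 59 60
f 58 60 54
f 59 51 61
f 59 61 60
f 60 61 62
f 60 62 54
f 61 51 63
f 61 63 62
f 62 63 64
f 62 64 54
f 63 51 65
f 63 65 64
f 64 65 66
f 64 66 54
f 65 51 67
f 65 67 66
f 66 67 68
f 66 68 54
f 67 51 52
f 67 52 68
f 68 52 53
f 68 53 54



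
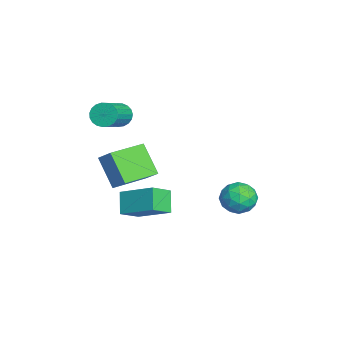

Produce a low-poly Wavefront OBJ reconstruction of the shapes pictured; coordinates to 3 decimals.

v -2.105 -2.368 1.077
v -1.753 -1.784 0.975
v -0.202 -2.547 1.961
v -0.555 -3.132 2.063
v -1.885 -1.731 1.224
v -0.335 -2.495 2.21
v -2.056 -1.788 1.448
v -0.505 -2.552 2.434
v -2.235 -1.946 1.607
v -0.684 -2.71 2.593
v -2.391 -2.177 1.675
v -0.841 -2.94 2.661
v -2.499 -2.44 1.639
v -0.948 -3.204 2.625
v -2.538 -2.692 1.506
v -0.987 -3.455 2.493
v -2.502 -2.887 1.299
v -0.952 -3.651 2.285
v -2.398 -2.993 1.054
v -0.847 -3.756 2.04
v -2.243 -2.99 0.812
v -0.693 -3.754 1.798
v -2.065 -2.88 0.616
v -0.514 -3.644 1.602
v -1.893 -2.682 0.5
v -0.342 -3.446 1.486
v -1.758 -2.429 0.484
v -0.207 -3.193 1.47
v -1.683 -2.166 0.57
v -0.133 -2.93 1.556
v -1.681 -1.938 0.744
v -0.131 -2.701 1.73
v 0.519 -1.675 -2.706
v 1.486 -0.269 -1.848
v 1.383 -1.727 -3.595
v 2.349 -0.32 -2.737
v 1.171 -2.54 -2.023
v 2.137 -1.133 -1.165
v 2.034 -2.591 -2.912
v 3.001 -1.185 -2.054
v 2.818 -3.544 1.361
v 3.478 -3.043 2.069
v 1.806 -2.037 1.236
v 2.465 -1.536 1.944
v 3.815 -2.984 0.036
v 4.474 -2.483 0.744
v 2.802 -1.477 -0.089
v 3.462 -0.976 0.619
v 1.116 3.288 -2.271
v 1.602 3.258 -3.082
v -0.042 2.542 -2.938
v 0.444 2.512 -3.749
v 0.731 2.001 -3.006
v 1.447 2.463 -2.594
v 0.113 3.337 -3.426
v 0.829 3.799 -3.014
v 0.982 3.288 -3.796
v 1.365 2.463 -3.536
v 0.195 3.337 -2.484
v 0.578 2.512 -2.224
v 1.461 3.339 -2.618
v 0.099 2.461 -3.402
v 0.268 2.161 -2.965
v 0.554 2.143 -3.442
v 1.37 2.871 -2.331
v 1.656 2.854 -2.808
v 1.144 2.115 -2.763
v -0.096 2.946 -3.212
v 0.19 2.929 -3.689
v 1.006 3.657 -2.578
v 1.292 3.639 -3.055
v 0.416 3.685 -3.257
v 1.382 3.339 -3.515
v 0.701 2.9 -3.907
v 0.507 3.385 -3.717
v 0.927 3.657 -3.475
v 1.607 2.854 -3.362
v 0.926 2.415 -3.754
v 1.095 2.115 -3.317
v 1.516 2.386 -3.075
v 1.242 2.871 -3.782
v 0.634 3.385 -2.266
v -0.047 2.946 -2.658
v 0.044 3.414 -2.945
v 0.465 3.685 -2.703
v 0.859 2.9 -2.113
v 0.178 2.461 -2.505
v 0.633 2.143 -2.545
v 1.053 2.415 -2.303
v 0.318 2.929 -2.238
f 2 1 5
f 2 5 3
f 3 5 6
f 3 6 4
f 5 1 7
f 5 7 6
f 6 7 8
f 6 8 4
f 7 1 9
f 7 9 8
f 8 9 10
f 8 10 4
f 9 1 11
f 9 11 10
f 10 11 12
f 10 12 4
f 11 1 13
f 11 13 12
f 12 13 14
f 12 14 4
f 13 1 15
f 13 15 14
f 14 15 16
f 14 16 4
f 15 1 17
f 15 17 16
f 16 17 18
f 16 18 4
f 17 1 19
f 17 19 18
f 18 19 20
f 18 20 4
f 19 1 21
f 19 21 20
f 20 21 22
f 20 22 4
f 21 1 23
f 21 23 22
f 22 23 24
f 22 24 4
f 23 1 25
f 23 25 24
f 24 25 26
f 24 26 4
f 25 1 27
f 25 27 26
f 26 27 28
f 26 28 4
f 27 1 29
f 27 29 28
f 28 29 30
f 28 30 4
f 29 1 31
f 29 31 30
f 30 31 32
f 30 32 4
f 31 1 2
f 31 2 32
f 32 2 3
f 32 3 4
f 34 36 33
f 37 34 33
f 33 36 35
f 35 37 33
f 34 40 36
f 38 34 37
f 38 40 34
f 36 40 35
f 39 37 35
f 35 40 39
f 39 38 37
f 40 38 39
f 42 44 41
f 45 42 41
f 41 44 43
f 43 45 41
f 42 48 44
f 46 42 45
f 46 48 42
f 44 48 43
f 47 45 43
f 43 48 47
f 47 46 45
f 48 46 47
f 49 86 65
f 86 60 89
f 65 89 54
f 86 89 65
f 49 65 61
f 65 54 66
f 61 66 50
f 65 66 61
f 49 61 70
f 61 50 71
f 70 71 56
f 61 71 70
f 49 70 82
f 70 56 85
f 82 85 59
f 70 85 82
f 49 82 86
f 82 59 90
f 86 90 60
f 82 90 86
f 50 66 77
f 66 54 80
f 77 80 58
f 66 80 77
f 54 89 67
f 89 60 88
f 67 88 53
f 89 88 67
f 60 90 87
f 90 59 83
f 87 83 51
f 90 83 87
f 59 85 84
f 85 56 72
f 84 72 55
f 85 72 84
f 56 71 76
f 71 50 73
f 76 73 57
f 71 73 76
f 52 78 64
f 78 58 79
f 64 79 53
f 78 79 64
f 52 64 62
f 64 53 63
f 62 63 51
f 64 63 62
f 52 62 69
f 62 51 68
f 69 68 55
f 62 68 69
f 52 69 74
f 69 55 75
f 74 75 57
f 69 75 74
f 52 74 78
f 74 57 81
f 78 81 58
f 74 81 78
f 53 79 67
f 79 58 80
f 67 80 54
f 79 80 67
f 51 63 87
f 63 53 88
f 87 88 60
f 63 88 87
f 55 68 84
f 68 51 83
f 84 83 59
f 68 83 84
f 57 75 76
f 75 55 72
f 76 72 56
f 75 72 76
f 58 81 77
f 81 57 73
f 77 73 50
f 81 73 77



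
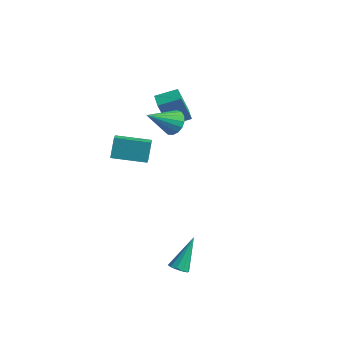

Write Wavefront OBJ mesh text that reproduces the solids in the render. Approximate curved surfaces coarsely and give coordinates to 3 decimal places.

v -3.943 1.741 0.368
v -4.043 1.031 2.31
v -3.184 2.742 0.773
v -3.284 2.033 2.715
v -3.216 1.247 0.225
v -3.316 0.538 2.167
v -2.457 2.249 0.63
v -2.557 1.539 2.572
v -3.655 -2.642 -0.464
v -3.898 -2.117 0.701
v -4.148 -2.077 -0.821
v -4.391 -1.553 0.343
v -2.129 -1.447 -0.683
v -2.372 -0.923 0.481
v -2.622 -0.883 -1.041
v -2.865 -0.358 0.124
v -0.704 -0.941 2.981
v -0.03 -1.321 2.779
v -1.196 -2.399 4.079
v 0.068 -1.12 3.09
v -0.011 -0.878 3.376
v -0.249 -0.65 3.571
v -0.591 -0.489 3.632
v -0.959 -0.432 3.543
v -1.269 -0.491 3.326
v -1.449 -0.653 3.03
v -1.459 -0.881 2.722
v -1.296 -1.123 2.474
v -0.997 -1.323 2.342
v -0.631 -1.436 2.357
v -0.282 -1.435 2.514
v 3.103 -4.541 -4.216
v 3.346 -4.94 -3.89
v 2.977 -3.299 -2.604
v 3.602 -4.739 -4.025
v 3.668 -4.463 -4.233
v 3.517 -4.216 -4.435
v 3.209 -4.094 -4.553
v 2.86 -4.142 -4.543
v 2.604 -4.343 -4.408
v 2.539 -4.62 -4.2
v 2.689 -4.867 -3.998
v 2.997 -4.989 -3.88
f 2 4 1
f 5 2 1
f 1 4 3
f 3 5 1
f 2 8 4
f 6 2 5
f 6 8 2
f 4 8 3
f 7 5 3
f 3 8 7
f 7 6 5
f 8 6 7
f 10 12 9
f 13 10 9
f 9 12 11
f 11 13 9
f 10 16 12
f 14 10 13
f 14 16 10
f 12 16 11
f 15 13 11
f 11 16 15
f 15 14 13
f 16 14 15
f 18 17 20
f 18 20 19
f 20 17 21
f 20 21 19
f 21 17 22
f 21 22 19
f 22 17 23
f 22 23 19
f 23 17 24
f 23 24 19
f 24 17 25
f 24 25 19
f 25 17 26
f 25 26 19
f 26 17 27
f 26 27 19
f 27 17 28
f 27 28 19
f 28 17 29
f 28 29 19
f 29 17 30
f 29 30 19
f 30 17 31
f 30 31 19
f 31 17 18
f 31 18 19
f 33 32 35
f 33 35 34
f 35 32 36
f 35 36 34
f 36 32 37
f 36 37 34
f 37 32 38
f 37 38 34
f 38 32 39
f 38 39 34
f 39 32 40
f 39 40 34
f 40 32 41
f 40 41 34
f 41 32 42
f 41 42 34
f 42 32 43
f 42 43 34
f 43 32 33
f 43 33 34



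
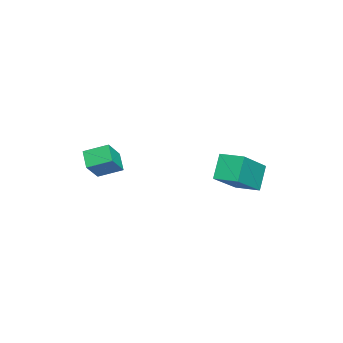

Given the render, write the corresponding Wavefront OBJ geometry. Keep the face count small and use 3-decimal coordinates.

v 0.738 -2.284 -2.253
v 1.473 -2.531 -1.473
v 0.661 -1.376 -1.894
v 1.396 -1.622 -1.113
v 1.344 -2.038 -2.747
v 2.079 -2.284 -1.966
v 1.267 -1.129 -2.387
v 2.002 -1.376 -1.607
v -2.162 2.41 -4.683
v -2.82 2.549 -3.726
v -1.866 3.342 -4.616
v -2.525 3.481 -3.659
v -0.515 1.799 -3.461
v -1.174 1.938 -2.504
v -0.22 2.731 -3.394
v -0.878 2.87 -2.437
f 2 4 1
f 5 2 1
f 1 4 3
f 3 5 1
f 2 8 4
f 6 2 5
f 6 8 2
f 4 8 3
f 7 5 3
f 3 8 7
f 7 6 5
f 8 6 7
f 10 12 9
f 13 10 9
f 9 12 11
f 11 13 9
f 10 16 12
f 14 10 13
f 14 16 10
f 12 16 11
f 15 13 11
f 11 16 15
f 15 14 13
f 16 14 15



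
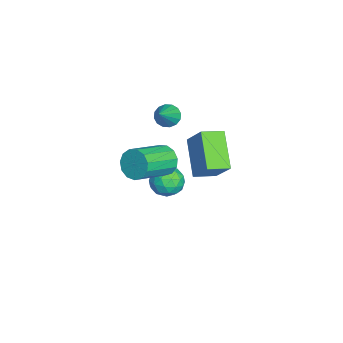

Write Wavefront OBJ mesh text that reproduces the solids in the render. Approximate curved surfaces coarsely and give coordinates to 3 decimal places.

v -0.73 -0.565 2.905
v -0.343 -0.759 2.394
v 0.55 -0.875 3.995
v -0.286 -0.418 2.425
v -0.349 -0.117 2.585
v -0.514 0.065 2.83
v -0.737 0.077 3.095
v -0.958 -0.082 3.31
v -1.118 -0.371 3.416
v -1.174 -0.712 3.385
v -1.111 -1.013 3.225
v -0.947 -1.195 2.98
v -0.724 -1.207 2.715
v -0.503 -1.048 2.5
v 2.652 0.857 1.278
v 1.009 0.471 2.593
v 2.206 1.91 1.03
v 0.562 1.523 2.345
v 3.558 1.557 2.615
v 1.914 1.17 3.93
v 3.111 2.609 2.367
v 1.468 2.223 3.682
v -0.837 -0.758 -0.488
v -0.354 -0.685 -1.244
v 1.12 -1.988 -0.428
v 0.637 -2.062 0.328
v -0.196 -0.314 -0.936
v 1.278 -1.617 -0.121
v -0.242 -0.084 -0.487
v 1.233 -1.387 0.329
v -0.476 -0.068 -0.037
v 0.998 -1.371 0.778
v -0.825 -0.271 0.269
v 0.649 -1.575 1.084
v -1.178 -0.629 0.335
v 0.296 -1.933 1.151
v -1.423 -1.028 0.14
v 0.051 -2.332 0.955
v -1.482 -1.342 -0.254
v -0.007 -2.645 0.561
v -1.336 -1.47 -0.723
v 0.139 -2.773 0.092
v -1.032 -1.372 -1.117
v 0.443 -2.675 -0.301
v -0.666 -1.079 -1.311
v 0.809 -2.383 -0.495
v -1.626 -0.02 -2.604
v -1.121 -0.527 -3.24
v -2.879 -0.873 -2.92
v -2.374 -1.38 -3.556
v -2.187 -1.463 -2.621
v -1.413 -0.936 -2.426
v -2.587 -0.464 -3.734
v -1.813 0.063 -3.539
v -1.715 -0.801 -3.938
v -1.468 -1.418 -3.251
v -2.532 0.018 -2.909
v -2.285 -0.599 -2.222
v -1.264 -0.199 -2.895
v -2.736 -1.201 -3.265
v -2.627 -1.25 -2.716
v -2.33 -1.548 -3.09
v -1.435 -0.439 -2.416
v -1.138 -0.737 -2.79
v -1.765 -1.287 -2.426
v -2.862 -0.663 -3.37
v -2.565 -0.961 -3.744
v -1.67 0.148 -3.07
v -1.373 -0.15 -3.444
v -2.235 -0.113 -3.734
v -1.316 -0.657 -3.679
v -2.053 -1.159 -3.864
v -2.178 -0.621 -3.969
v -1.723 -0.311 -3.854
v -1.171 -1.02 -3.275
v -1.907 -1.522 -3.46
v -1.797 -1.571 -2.91
v -1.342 -1.261 -2.796
v -1.52 -1.182 -3.685
v -2.093 0.122 -2.7
v -2.829 -0.38 -2.885
v -2.658 -0.139 -3.364
v -2.203 0.171 -3.25
v -1.947 -0.241 -2.296
v -2.684 -0.743 -2.481
v -2.277 -1.089 -2.306
v -1.822 -0.779 -2.191
v -2.48 -0.218 -2.475
f 2 1 4
f 2 4 3
f 4 1 5
f 4 5 3
f 5 1 6
f 5 6 3
f 6 1 7
f 6 7 3
f 7 1 8
f 7 8 3
f 8 1 9
f 8 9 3
f 9 1 10
f 9 10 3
f 10 1 11
f 10 11 3
f 11 1 12
f 11 12 3
f 12 1 13
f 12 13 3
f 13 1 14
f 13 14 3
f 14 1 2
f 14 2 3
f 16 18 15
f 19 16 15
f 15 18 17
f 17 19 15
f 16 22 18
f 20 16 19
f 20 22 16
f 18 22 17
f 21 19 17
f 17 22 21
f 21 20 19
f 22 20 21
f 24 23 27
f 24 27 25
f 25 27 28
f 25 28 26
f 27 23 29
f 27 29 28
f 28 29 30
f 28 30 26
f 29 23 31
f 29 31 30
f 30 31 32
f 30 32 26
f 31 23 33
f 31 33 32
f 32 33 34
f 32 34 26
f 33 23 35
f 33 35 34
f 34 35 36
f 34 36 26
f 35 23 37
f 35 37 36
f 36 37 38
f 36 38 26
f 37 23 39
f 37 39 38
f 38 39 40
f 38 40 26
f 39 23 41
f 39 41 40
f 40 41 42
f 40 42 26
f 41 23 43
f 41 43 42
f 42 43 44
f 42 44 26
f 43 23 45
f 43 45 44
f 44 45 46
f 44 46 26
f 45 23 24
f 45 24 46
f 46 24 25
f 46 25 26
f 47 84 63
f 84 58 87
f 63 87 52
f 84 87 63
f 47 63 59
f 63 52 64
f 59 64 48
f 63 64 59
f 47 59 68
f 59 48 69
f 68 69 54
f 59 69 68
f 47 68 80
f 68 54 83
f 80 83 57
f 68 83 80
f 47 80 84
f 80 57 88
f 84 88 58
f 80 88 84
f 48 64 75
f 64 52 78
f 75 78 56
f 64 78 75
f 52 87 65
f 87 58 86
f 65 86 51
f 87 86 65
f 58 88 85
f 88 57 81
f 85 81 49
f 88 81 85
f 57 83 82
f 83 54 70
f 82 70 53
f 83 70 82
f 54 69 74
f 69 48 71
f 74 71 55
f 69 71 74
f 50 76 62
f 76 56 77
f 62 77 51
f 76 77 62
f 50 62 60
f 62 51 61
f 60 61 49
f 62 61 60
f 50 60 67
f 60 49 66
f 67 66 53
f 60 66 67
f 50 67 72
f 67 53 73
f 72 73 55
f 67 73 72
f 50 72 76
f 72 55 79
f 76 79 56
f 72 79 76
f 51 77 65
f 77 56 78
f 65 78 52
f 77 78 65
f 49 61 85
f 61 51 86
f 85 86 58
f 61 86 85
f 53 66 82
f 66 49 81
f 82 81 57
f 66 81 82
f 55 73 74
f 73 53 70
f 74 70 54
f 73 70 74
f 56 79 75
f 79 55 71
f 75 71 48
f 79 71 75



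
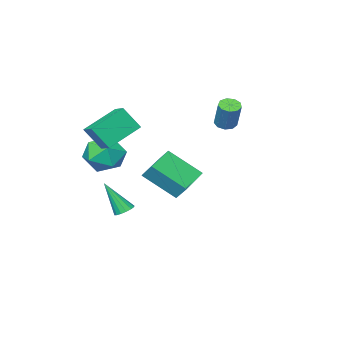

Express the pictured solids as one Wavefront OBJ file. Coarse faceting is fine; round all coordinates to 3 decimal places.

v -2.887 -0.306 2.313
v -2.31 -0.262 2.155
v -1.956 0.47 3.648
v -2.533 0.426 3.807
v -2.513 0.075 2.038
v -2.16 0.806 3.532
v -2.892 0.234 2.05
v -2.538 0.965 3.544
v -3.268 0.14 2.185
v -2.914 0.871 3.679
v -3.466 -0.162 2.38
v -3.112 0.569 3.874
v -3.393 -0.532 2.544
v -3.039 0.2 4.037
v -3.083 -0.795 2.6
v -2.729 -0.064 4.093
v -2.682 -0.83 2.521
v -2.328 -0.098 4.015
v -2.376 -0.619 2.346
v -2.022 0.112 3.839
v 2.066 -1.53 2.718
v 2.275 -0.616 3.066
v 3.968 -1.592 1.738
v 4.177 -0.678 2.086
v 2.683 -2.142 3.954
v 2.892 -1.228 4.302
v 4.585 -2.204 2.974
v 4.794 -1.29 3.322
v 1.503 -3.018 -3.592
v 1.977 -2.667 -3.581
v 2.117 -3.902 -1.788
v 1.761 -2.512 -3.431
v 1.475 -2.492 -3.324
v 1.197 -2.614 -3.289
v 1.001 -2.843 -3.335
v 0.939 -3.12 -3.45
v 1.029 -3.369 -3.602
v 1.245 -3.524 -3.752
v 1.531 -3.543 -3.859
v 1.809 -3.422 -3.894
v 2.005 -3.192 -3.848
v 2.067 -2.916 -3.733
v 2.909 1.538 1.652
v 2.851 2.225 2.417
v 1.922 2.896 0.358
v 1.863 3.583 1.123
v 4.437 2.197 1.177
v 4.378 2.884 1.942
v 3.449 3.555 -0.117
v 3.391 4.242 0.648
v 2.037 -2.075 0.922
v 3.039 -1.916 0.208
v 2.481 -4.024 1.112
v 3.483 -3.865 0.398
v 3.446 -3.368 1.534
v 3.171 -2.163 1.417
v 2.349 -3.777 -0.097
v 2.074 -2.572 -0.214
v 3.232 -2.968 -0.421
v 3.91 -2.715 0.587
v 1.61 -3.225 0.733
v 2.288 -2.972 1.741
f 2 1 5
f 2 5 3
f 3 5 6
f 3 6 4
f 5 1 7
f 5 7 6
f 6 7 8
f 6 8 4
f 7 1 9
f 7 9 8
f 8 9 10
f 8 10 4
f 9 1 11
f 9 11 10
f 10 11 12
f 10 12 4
f 11 1 13
f 11 13 12
f 12 13 14
f 12 14 4
f 13 1 15
f 13 15 14
f 14 15 16
f 14 16 4
f 15 1 17
f 15 17 16
f 16 17 18
f 16 18 4
f 17 1 19
f 17 19 18
f 18 19 20
f 18 20 4
f 19 1 2
f 19 2 20
f 20 2 3
f 20 3 4
f 22 24 21
f 25 22 21
f 21 24 23
f 23 25 21
f 22 28 24
f 26 22 25
f 26 28 22
f 24 28 23
f 27 25 23
f 23 28 27
f 27 26 25
f 28 26 27
f 30 29 32
f 30 32 31
f 32 29 33
f 32 33 31
f 33 29 34
f 33 34 31
f 34 29 35
f 34 35 31
f 35 29 36
f 35 36 31
f 36 29 37
f 36 37 31
f 37 29 38
f 37 38 31
f 38 29 39
f 38 39 31
f 39 29 40
f 39 40 31
f 40 29 41
f 40 41 31
f 41 29 42
f 41 42 31
f 42 29 30
f 42 30 31
f 44 46 43
f 47 44 43
f 43 46 45
f 45 47 43
f 44 50 46
f 48 44 47
f 48 50 44
f 46 50 45
f 49 47 45
f 45 50 49
f 49 48 47
f 50 48 49
f 51 62 56
f 51 56 52
f 51 52 58
f 51 58 61
f 51 61 62
f 52 56 60
f 56 62 55
f 62 61 53
f 61 58 57
f 58 52 59
f 54 60 55
f 54 55 53
f 54 53 57
f 54 57 59
f 54 59 60
f 55 60 56
f 53 55 62
f 57 53 61
f 59 57 58
f 60 59 52



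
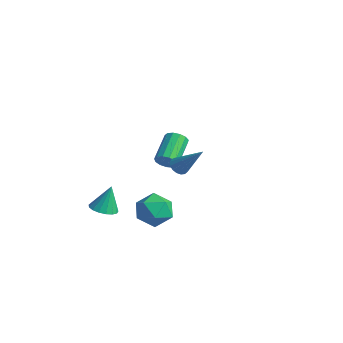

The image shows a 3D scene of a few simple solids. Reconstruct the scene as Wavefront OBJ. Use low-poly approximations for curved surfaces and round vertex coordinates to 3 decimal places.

v 3.266 -2.891 2.953
v 3.704 -3.139 2.664
v 4.554 -2.409 4.487
v 3.707 -2.875 2.577
v 3.61 -2.615 2.577
v 3.434 -2.418 2.663
v 3.219 -2.33 2.816
v 3.015 -2.37 3
v 2.869 -2.53 3.173
v 2.813 -2.773 3.296
v 2.862 -3.043 3.341
v 3.002 -3.278 3.296
v 3.204 -3.424 3.174
v 3.419 -3.449 3
v 3.6 -3.346 2.816
v -3.324 -2.648 -4.019
v -2.807 -2.017 -4.259
v -3.296 -2.072 -2.441
v -3.18 -1.862 -4.309
v -3.586 -1.887 -4.292
v -3.932 -2.087 -4.213
v -4.138 -2.415 -4.09
v -4.158 -2.796 -3.95
v -3.987 -3.144 -3.826
v -3.664 -3.378 -3.746
v -3.263 -3.445 -3.729
v -2.876 -3.329 -3.778
v -2.592 -3.058 -3.882
v -2.475 -2.692 -4.018
v -2.553 -2.317 -4.154
v 1.019 -2.692 -0.391
v 1.672 -2.014 -1.063
v 1.368 -4.146 -1.517
v 2.021 -3.468 -2.189
v 2.38 -3.745 -1.125
v 2.164 -2.847 -0.429
v 0.876 -3.313 -2.151
v 0.66 -2.415 -1.455
v 1.584 -2.398 -2.151
v 2.513 -2.665 -1.517
v 0.527 -3.495 -1.063
v 1.456 -3.762 -0.429
v -2.924 1.577 -1.859
v -2.534 1.478 -1.274
v -3.426 3.024 -0.417
v -3.816 3.123 -1.001
v -2.326 1.727 -1.507
v -3.218 3.273 -0.65
v -2.308 1.929 -1.852
v -3.199 3.475 -0.995
v -2.485 2.019 -2.199
v -3.377 3.565 -1.342
v -2.802 1.969 -2.438
v -3.694 3.515 -1.581
v -3.158 1.794 -2.493
v -4.049 3.34 -1.636
v -3.439 1.55 -2.347
v -4.331 3.096 -1.489
v -3.557 1.315 -2.045
v -4.449 2.861 -1.188
v -3.474 1.163 -1.685
v -4.366 2.709 -0.827
v -3.216 1.143 -1.379
v -4.108 2.689 -0.522
v -2.866 1.26 -1.226
v -3.758 2.806 -0.369
f 2 1 4
f 2 4 3
f 4 1 5
f 4 5 3
f 5 1 6
f 5 6 3
f 6 1 7
f 6 7 3
f 7 1 8
f 7 8 3
f 8 1 9
f 8 9 3
f 9 1 10
f 9 10 3
f 10 1 11
f 10 11 3
f 11 1 12
f 11 12 3
f 12 1 13
f 12 13 3
f 13 1 14
f 13 14 3
f 14 1 15
f 14 15 3
f 15 1 2
f 15 2 3
f 17 16 19
f 17 19 18
f 19 16 20
f 19 20 18
f 20 16 21
f 20 21 18
f 21 16 22
f 21 22 18
f 22 16 23
f 22 23 18
f 23 16 24
f 23 24 18
f 24 16 25
f 24 25 18
f 25 16 26
f 25 26 18
f 26 16 27
f 26 27 18
f 27 16 28
f 27 28 18
f 28 16 29
f 28 29 18
f 29 16 30
f 29 30 18
f 30 16 17
f 30 17 18
f 31 42 36
f 31 36 32
f 31 32 38
f 31 38 41
f 31 41 42
f 32 36 40
f 36 42 35
f 42 41 33
f 41 38 37
f 38 32 39
f 34 40 35
f 34 35 33
f 34 33 37
f 34 37 39
f 34 39 40
f 35 40 36
f 33 35 42
f 37 33 41
f 39 37 38
f 40 39 32
f 44 43 47
f 44 47 45
f 45 47 48
f 45 48 46
f 47 43 49
f 47 49 48
f 48 49 50
f 48 50 46
f 49 43 51
f 49 51 50
f 50 51 52
f 50 52 46
f 51 43 53
f 51 53 52
f 52 53 54
f 52 54 46
f 53 43 55
f 53 55 54
f 54 55 56
f 54 56 46
f 55 43 57
f 55 57 56
f 56 57 58
f 56 58 46
f 57 43 59
f 57 59 58
f 58 59 60
f 58 60 46
f 59 43 61
f 59 61 60
f 60 61 62
f 60 62 46
f 61 43 63
f 61 63 62
f 62 63 64
f 62 64 46
f 63 43 65
f 63 65 64
f 64 65 66
f 64 66 46
f 65 43 44
f 65 44 66
f 66 44 45
f 66 45 46



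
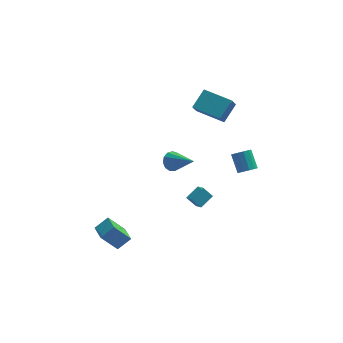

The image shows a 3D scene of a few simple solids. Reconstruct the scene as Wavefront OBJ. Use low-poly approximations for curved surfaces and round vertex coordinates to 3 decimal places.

v 3.866 0.706 -1.01
v 4.225 0.438 -0.626
v 3.934 1.307 0.253
v 3.574 1.574 -0.13
v 4.41 0.663 -0.787
v 4.119 1.531 0.093
v 4.423 0.901 -1.018
v 4.131 1.77 -0.139
v 4.258 1.077 -1.247
v 3.966 1.946 -0.367
v 3.969 1.136 -1.4
v 3.677 2.004 -0.521
v 3.647 1.057 -1.43
v 3.355 1.926 -0.55
v 3.395 0.868 -1.326
v 3.103 1.736 -0.447
v 3.292 0.626 -1.122
v 3 1.495 -0.242
v 3.372 0.41 -0.882
v 3.08 1.279 -0.002
v 3.608 0.288 -0.683
v 3.316 1.157 0.197
v 3.926 0.298 -0.587
v 3.634 1.167 0.292
v 0.439 0.939 -3.558
v 0.682 0.319 -3.08
v 1.142 1.534 -3.145
v 1.386 0.914 -2.667
v 0.974 0.706 -4.133
v 1.218 0.086 -3.655
v 1.678 1.301 -3.72
v 1.921 0.681 -3.242
v -4.555 -3.778 -2.07
v -3.809 -3.483 -1.489
v -4.843 -2.758 -2.218
v -4.097 -2.463 -1.637
v -3.643 -3.697 -3.283
v -2.897 -3.402 -2.702
v -3.931 -2.677 -3.431
v -3.185 -2.382 -2.85
v 0.811 1.703 3.98
v 1.524 2.572 4.728
v 1.069 2.086 3.29
v 1.782 2.955 4.038
v 2.258 0.585 3.902
v 2.971 1.454 4.65
v 2.516 0.968 3.212
v 3.229 1.837 3.96
v -0.198 3.189 -2.275
v 0.326 3.618 -2.342
v 0.938 1.971 -1.185
v 0.138 3.725 -2.025
v -0.157 3.662 -1.789
v -0.464 3.449 -1.706
v -0.687 3.154 -1.804
v -0.755 2.869 -2.052
v -0.645 2.686 -2.37
v -0.394 2.663 -2.658
v -0.08 2.806 -2.825
v 0.196 3.072 -2.817
v 0.348 3.374 -2.636
f 2 1 5
f 2 5 3
f 3 5 6
f 3 6 4
f 5 1 7
f 5 7 6
f 6 7 8
f 6 8 4
f 7 1 9
f 7 9 8
f 8 9 10
f 8 10 4
f 9 1 11
f 9 11 10
f 10 11 12
f 10 12 4
f 11 1 13
f 11 13 12
f 12 13 14
f 12 14 4
f 13 1 15
f 13 15 14
f 14 15 16
f 14 16 4
f 15 1 17
f 15 17 16
f 16 17 18
f 16 18 4
f 17 1 19
f 17 19 18
f 18 19 20
f 18 20 4
f 19 1 21
f 19 21 20
f 20 21 22
f 20 22 4
f 21 1 23
f 21 23 22
f 22 23 24
f 22 24 4
f 23 1 2
f 23 2 24
f 24 2 3
f 24 3 4
f 26 28 25
f 29 26 25
f 25 28 27
f 27 29 25
f 26 32 28
f 30 26 29
f 30 32 26
f 28 32 27
f 31 29 27
f 27 32 31
f 31 30 29
f 32 30 31
f 34 36 33
f 37 34 33
f 33 36 35
f 35 37 33
f 34 40 36
f 38 34 37
f 38 40 34
f 36 40 35
f 39 37 35
f 35 40 39
f 39 38 37
f 40 38 39
f 42 44 41
f 45 42 41
f 41 44 43
f 43 45 41
f 42 48 44
f 46 42 45
f 46 48 42
f 44 48 43
f 47 45 43
f 43 48 47
f 47 46 45
f 48 46 47
f 50 49 52
f 50 52 51
f 52 49 53
f 52 53 51
f 53 49 54
f 53 54 51
f 54 49 55
f 54 55 51
f 55 49 56
f 55 56 51
f 56 49 57
f 56 57 51
f 57 49 58
f 57 58 51
f 58 49 59
f 58 59 51
f 59 49 60
f 59 60 51
f 60 49 61
f 60 61 51
f 61 49 50
f 61 50 51



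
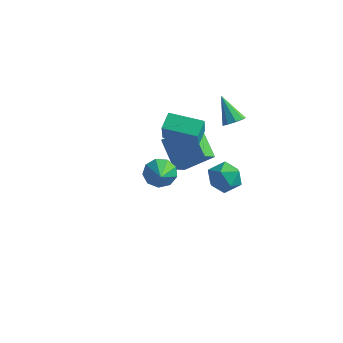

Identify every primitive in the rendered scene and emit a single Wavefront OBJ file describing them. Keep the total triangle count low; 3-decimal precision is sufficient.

v -3.541 0.567 1.871
v -3.334 0.076 3.068
v -3.669 1.579 2.308
v -3.462 1.088 3.505
v -1.638 0.892 1.675
v -1.431 0.401 2.872
v -1.766 1.904 2.112
v -1.559 1.413 3.309
v -1.331 4.032 -3.674
v -0.42 3.687 -3.226
v -2.24 3.293 -2.394
v -1.329 2.948 -1.946
v -1.559 3.996 -1.954
v -0.997 4.452 -2.746
v -1.663 2.528 -2.874
v -1.101 2.984 -3.666
v -0.625 2.757 -2.732
v -0.561 3.664 -2.163
v -2.099 3.316 -3.457
v -2.035 4.223 -2.888
v -0.833 3.429 2.057
v -0.3 3.419 2.462
v -1.847 3.971 3.403
v -0.34 3.831 2.266
v -0.611 4.055 1.972
v -0.986 3.986 1.718
v -1.289 3.656 1.622
v -1.38 3.22 1.73
v -1.214 2.882 1.991
v -0.871 2.799 2.283
v -0.51 3.011 2.469
v -1.998 -2.682 2.085
v -1.386 -2.125 2.386
v -1.302 -3.938 2.995
v -1.863 -2.124 2.753
v -2.404 -2.384 2.807
v -2.754 -2.783 2.523
v -2.75 -3.135 2.035
v -2.395 -3.274 1.57
v -1.853 -3.137 1.346
v -1.379 -2.786 1.468
v -1.195 -2.387 1.879
v -3.515 3.069 -2.708
v -3.702 2.207 -2.084
v -4.867 4.178 -1.582
v -5.054 3.316 -0.958
v -2.006 3.644 -1.462
v -2.193 2.782 -0.838
v -3.358 4.753 -0.336
v -3.545 3.891 0.288
f 2 4 1
f 5 2 1
f 1 4 3
f 3 5 1
f 2 8 4
f 6 2 5
f 6 8 2
f 4 8 3
f 7 5 3
f 3 8 7
f 7 6 5
f 8 6 7
f 9 20 14
f 9 14 10
f 9 10 16
f 9 16 19
f 9 19 20
f 10 14 18
f 14 20 13
f 20 19 11
f 19 16 15
f 16 10 17
f 12 18 13
f 12 13 11
f 12 11 15
f 12 15 17
f 12 17 18
f 13 18 14
f 11 13 20
f 15 11 19
f 17 15 16
f 18 17 10
f 22 21 24
f 22 24 23
f 24 21 25
f 24 25 23
f 25 21 26
f 25 26 23
f 26 21 27
f 26 27 23
f 27 21 28
f 27 28 23
f 28 21 29
f 28 29 23
f 29 21 30
f 29 30 23
f 30 21 31
f 30 31 23
f 31 21 22
f 31 22 23
f 33 32 35
f 33 35 34
f 35 32 36
f 35 36 34
f 36 32 37
f 36 37 34
f 37 32 38
f 37 38 34
f 38 32 39
f 38 39 34
f 39 32 40
f 39 40 34
f 40 32 41
f 40 41 34
f 41 32 42
f 41 42 34
f 42 32 33
f 42 33 34
f 44 46 43
f 47 44 43
f 43 46 45
f 45 47 43
f 44 50 46
f 48 44 47
f 48 50 44
f 46 50 45
f 49 47 45
f 45 50 49
f 49 48 47
f 50 48 49

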